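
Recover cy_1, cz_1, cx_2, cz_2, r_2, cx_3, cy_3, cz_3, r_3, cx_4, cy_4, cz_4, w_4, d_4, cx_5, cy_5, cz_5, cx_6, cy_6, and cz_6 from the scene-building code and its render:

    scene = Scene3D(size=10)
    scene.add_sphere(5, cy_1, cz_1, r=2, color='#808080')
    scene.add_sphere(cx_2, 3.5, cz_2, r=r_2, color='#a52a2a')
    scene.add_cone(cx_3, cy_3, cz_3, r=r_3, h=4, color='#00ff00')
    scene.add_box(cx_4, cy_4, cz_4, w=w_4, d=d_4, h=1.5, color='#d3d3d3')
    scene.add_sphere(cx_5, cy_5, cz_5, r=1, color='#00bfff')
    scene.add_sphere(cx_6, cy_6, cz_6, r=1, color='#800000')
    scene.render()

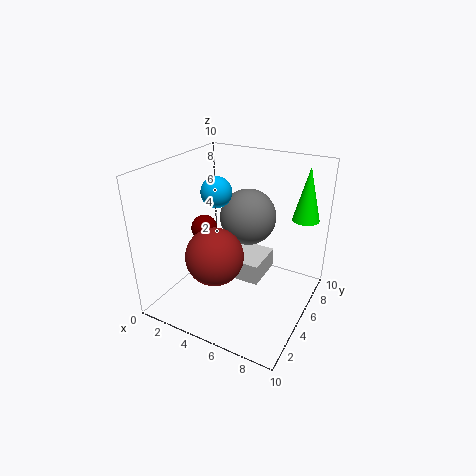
cy_1 = 6.5
cz_1 = 6
cx_2 = 4
cz_2 = 4
r_2 = 2
cx_3 = 8.5
cy_3 = 9
cz_3 = 5.5
r_3 = 1
cx_4 = 3
cy_4 = 5
cz_4 = 1.5
w_4 = 3.5
d_4 = 3
cx_5 = 4
cy_5 = 4
cz_5 = 8.5
cx_6 = 1.5
cy_6 = 6
cz_6 = 4.5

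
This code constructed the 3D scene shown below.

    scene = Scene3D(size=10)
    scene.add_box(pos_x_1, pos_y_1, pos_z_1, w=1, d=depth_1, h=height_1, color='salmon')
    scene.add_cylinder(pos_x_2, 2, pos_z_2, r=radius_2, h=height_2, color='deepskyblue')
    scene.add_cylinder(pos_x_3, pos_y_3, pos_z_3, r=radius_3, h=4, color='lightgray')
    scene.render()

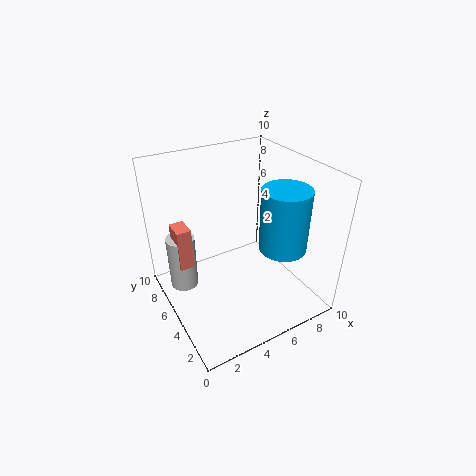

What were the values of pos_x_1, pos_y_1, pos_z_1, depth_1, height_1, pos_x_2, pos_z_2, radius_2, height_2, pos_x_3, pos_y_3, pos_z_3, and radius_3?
pos_x_1 = 1, pos_y_1 = 6, pos_z_1 = 3, depth_1 = 1.5, height_1 = 3, pos_x_2 = 6.5, pos_z_2 = 5.5, radius_2 = 1.5, height_2 = 4, pos_x_3 = 1.5, pos_y_3 = 7, pos_z_3 = 1, radius_3 = 1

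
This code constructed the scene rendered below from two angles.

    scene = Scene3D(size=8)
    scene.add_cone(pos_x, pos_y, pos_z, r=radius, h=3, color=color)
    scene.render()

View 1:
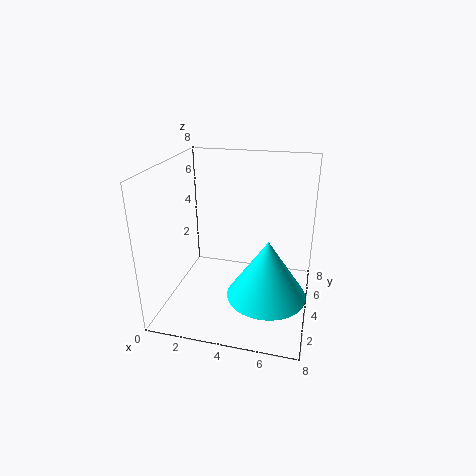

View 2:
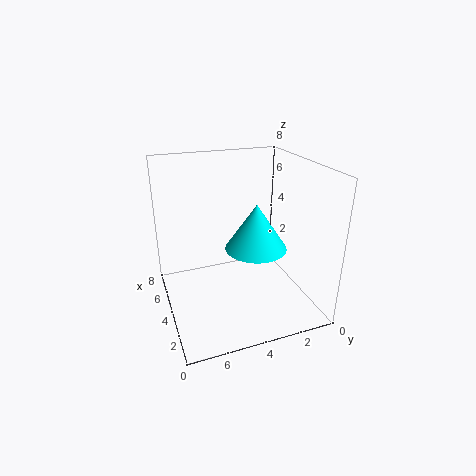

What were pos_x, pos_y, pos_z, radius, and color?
pos_x = 6, pos_y = 2, pos_z = 2, radius = 2, color = 'cyan'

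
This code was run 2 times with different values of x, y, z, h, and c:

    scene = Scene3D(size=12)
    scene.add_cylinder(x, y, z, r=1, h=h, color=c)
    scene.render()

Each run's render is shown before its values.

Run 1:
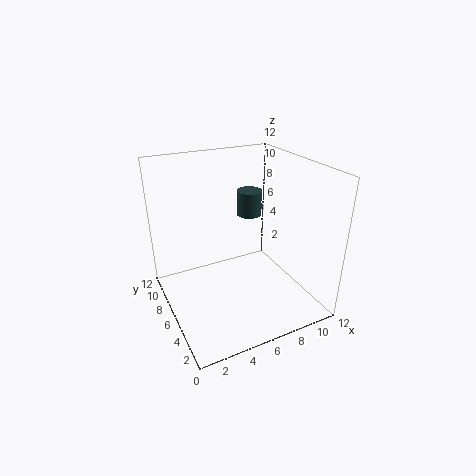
x = 7; y = 6; z = 8; h = 2; c = 'darkslategray'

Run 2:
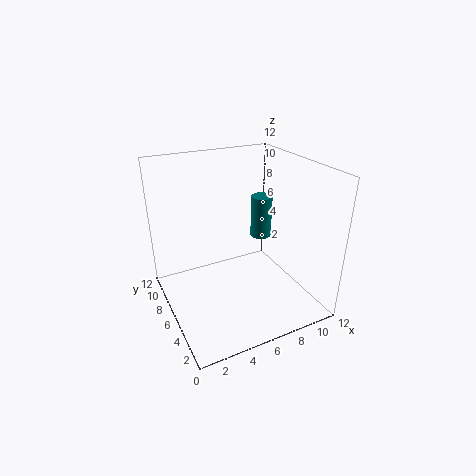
x = 10; y = 9; z = 4; h = 4; c = 'teal'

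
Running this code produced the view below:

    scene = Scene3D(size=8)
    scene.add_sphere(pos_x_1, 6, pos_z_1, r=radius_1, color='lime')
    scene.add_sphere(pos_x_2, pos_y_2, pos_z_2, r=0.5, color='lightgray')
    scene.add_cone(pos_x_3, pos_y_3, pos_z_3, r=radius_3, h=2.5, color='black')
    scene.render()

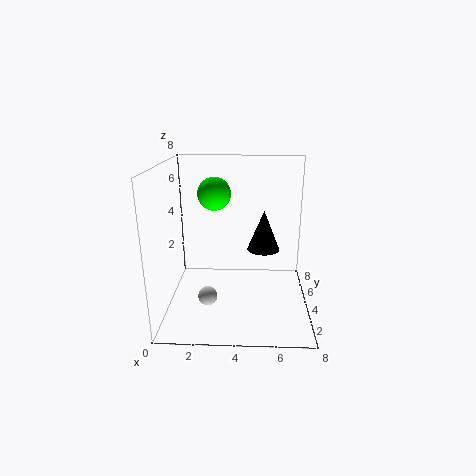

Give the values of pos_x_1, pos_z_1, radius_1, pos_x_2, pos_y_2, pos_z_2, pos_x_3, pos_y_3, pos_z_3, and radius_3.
pos_x_1 = 2.5
pos_z_1 = 6
radius_1 = 1
pos_x_2 = 2.5
pos_y_2 = 2
pos_z_2 = 1.5
pos_x_3 = 5.5
pos_y_3 = 6
pos_z_3 = 2.5
radius_3 = 1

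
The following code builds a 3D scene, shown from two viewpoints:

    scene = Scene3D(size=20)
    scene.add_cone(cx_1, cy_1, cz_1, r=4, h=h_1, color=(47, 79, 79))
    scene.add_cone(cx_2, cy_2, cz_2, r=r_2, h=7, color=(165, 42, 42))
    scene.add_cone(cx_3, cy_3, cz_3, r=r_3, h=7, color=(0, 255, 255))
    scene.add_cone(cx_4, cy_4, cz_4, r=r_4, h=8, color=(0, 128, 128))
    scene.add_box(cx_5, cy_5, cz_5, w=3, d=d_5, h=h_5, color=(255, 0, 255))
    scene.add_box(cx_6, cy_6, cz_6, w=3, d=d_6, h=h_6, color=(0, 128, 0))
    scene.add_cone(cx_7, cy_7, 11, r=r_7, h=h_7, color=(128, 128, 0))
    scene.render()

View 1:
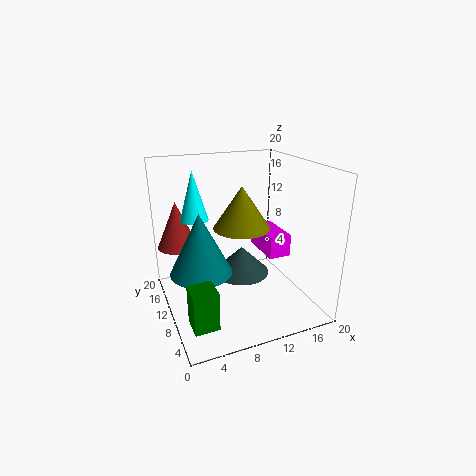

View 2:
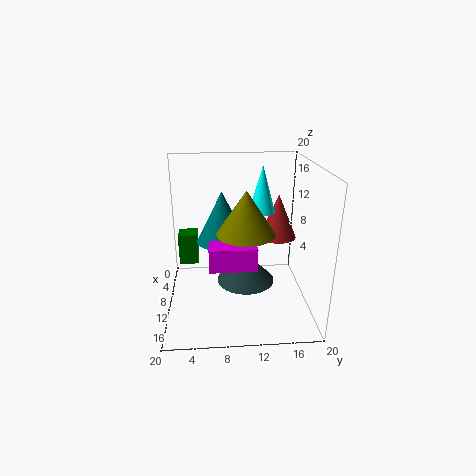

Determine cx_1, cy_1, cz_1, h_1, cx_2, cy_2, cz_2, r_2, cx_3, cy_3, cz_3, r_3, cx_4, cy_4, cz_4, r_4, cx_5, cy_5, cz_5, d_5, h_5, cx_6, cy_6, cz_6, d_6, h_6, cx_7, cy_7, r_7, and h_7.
cx_1 = 11, cy_1 = 11, cz_1 = 4, h_1 = 4, cx_2 = 3, cy_2 = 17, cz_2 = 7, r_2 = 3, cx_3 = 5, cy_3 = 14, cz_3 = 12, r_3 = 2, cx_4 = 4, cy_4 = 8, cz_4 = 7, r_4 = 4, cx_5 = 13, cy_5 = 6, cz_5 = 8, d_5 = 6, h_5 = 3, cx_6 = 1, cy_6 = 1, cz_6 = 3, d_6 = 3, h_6 = 5, cx_7 = 11, cy_7 = 11, r_7 = 4, h_7 = 6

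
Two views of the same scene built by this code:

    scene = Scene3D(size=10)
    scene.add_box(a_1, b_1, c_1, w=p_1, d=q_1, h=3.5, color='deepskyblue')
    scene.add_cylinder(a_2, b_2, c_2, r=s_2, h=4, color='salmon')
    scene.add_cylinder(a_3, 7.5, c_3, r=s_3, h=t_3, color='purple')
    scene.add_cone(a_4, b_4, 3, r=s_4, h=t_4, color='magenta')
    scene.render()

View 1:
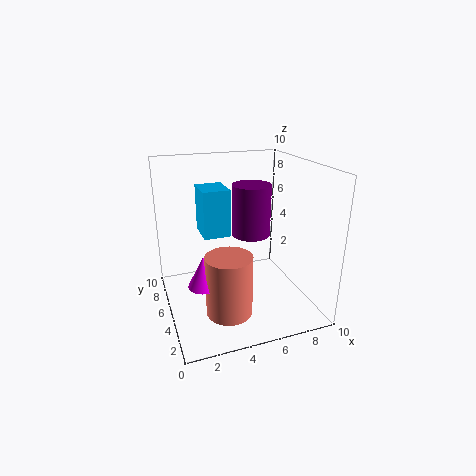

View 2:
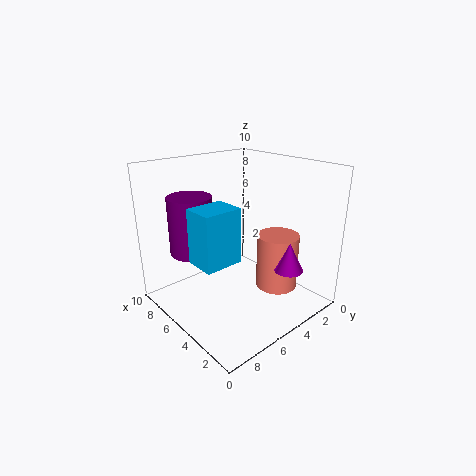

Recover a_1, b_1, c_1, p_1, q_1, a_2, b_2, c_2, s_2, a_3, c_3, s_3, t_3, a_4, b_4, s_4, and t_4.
a_1 = 3; b_1 = 6.5; c_1 = 4.5; p_1 = 2; q_1 = 2.5; a_2 = 3.5; b_2 = 2.5; c_2 = 1; s_2 = 1.5; a_3 = 7; c_3 = 4; s_3 = 1.5; t_3 = 4; a_4 = 2; b_4 = 3; s_4 = 1; t_4 = 2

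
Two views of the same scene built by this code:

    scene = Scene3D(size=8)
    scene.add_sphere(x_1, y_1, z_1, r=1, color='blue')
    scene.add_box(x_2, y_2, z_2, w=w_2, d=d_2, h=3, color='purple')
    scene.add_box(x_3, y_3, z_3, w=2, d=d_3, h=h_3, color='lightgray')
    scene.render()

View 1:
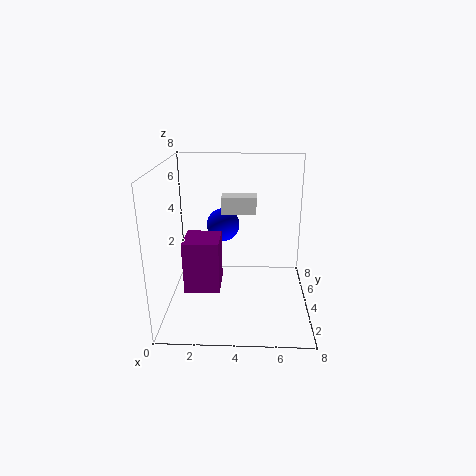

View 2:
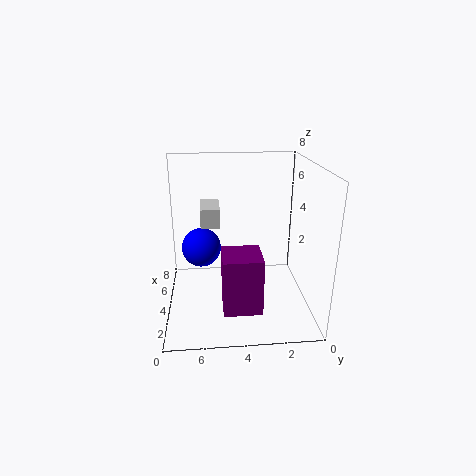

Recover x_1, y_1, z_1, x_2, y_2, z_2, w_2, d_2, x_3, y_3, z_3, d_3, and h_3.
x_1 = 3; y_1 = 6; z_1 = 4; x_2 = 1; y_2 = 3; z_2 = 1; w_2 = 2; d_2 = 2; x_3 = 3; y_3 = 5; z_3 = 5; d_3 = 1; h_3 = 1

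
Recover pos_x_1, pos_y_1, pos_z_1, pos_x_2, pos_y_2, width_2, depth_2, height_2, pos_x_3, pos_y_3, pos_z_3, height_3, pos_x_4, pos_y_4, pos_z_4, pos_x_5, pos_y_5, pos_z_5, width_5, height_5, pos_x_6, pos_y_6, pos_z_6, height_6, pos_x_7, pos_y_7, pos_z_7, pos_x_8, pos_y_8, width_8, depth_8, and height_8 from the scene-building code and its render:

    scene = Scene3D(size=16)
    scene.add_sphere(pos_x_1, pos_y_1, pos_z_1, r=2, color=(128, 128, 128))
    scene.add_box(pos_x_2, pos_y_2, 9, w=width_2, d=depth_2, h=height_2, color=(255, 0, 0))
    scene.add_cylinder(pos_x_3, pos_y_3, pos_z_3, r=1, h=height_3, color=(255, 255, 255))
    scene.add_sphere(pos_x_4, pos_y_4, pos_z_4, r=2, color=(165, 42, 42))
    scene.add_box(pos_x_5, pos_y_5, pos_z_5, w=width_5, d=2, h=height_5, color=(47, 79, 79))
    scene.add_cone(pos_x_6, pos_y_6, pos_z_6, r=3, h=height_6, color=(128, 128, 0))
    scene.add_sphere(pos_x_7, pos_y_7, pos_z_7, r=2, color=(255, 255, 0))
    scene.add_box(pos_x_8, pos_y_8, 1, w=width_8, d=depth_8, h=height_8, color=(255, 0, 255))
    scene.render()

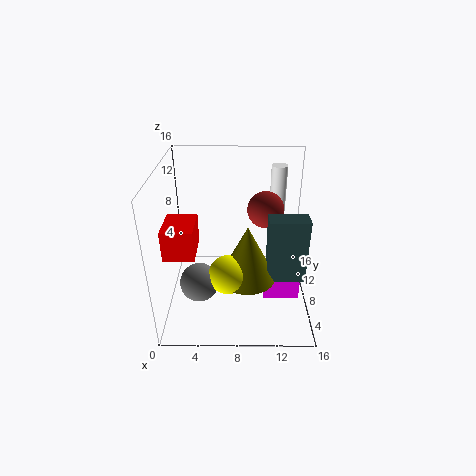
pos_x_1 = 4, pos_y_1 = 4, pos_z_1 = 5, pos_x_2 = 1, pos_y_2 = 2, width_2 = 3, depth_2 = 4, height_2 = 3, pos_x_3 = 13, pos_y_3 = 15, pos_z_3 = 8, height_3 = 6, pos_x_4 = 11, pos_y_4 = 9, pos_z_4 = 11, pos_x_5 = 11, pos_y_5 = 4, pos_z_5 = 5, width_5 = 4, height_5 = 7, pos_x_6 = 9, pos_y_6 = 5, pos_z_6 = 5, height_6 = 6, pos_x_7 = 7, pos_y_7 = 4, pos_z_7 = 6, pos_x_8 = 11, pos_y_8 = 6, width_8 = 4, depth_8 = 3, height_8 = 3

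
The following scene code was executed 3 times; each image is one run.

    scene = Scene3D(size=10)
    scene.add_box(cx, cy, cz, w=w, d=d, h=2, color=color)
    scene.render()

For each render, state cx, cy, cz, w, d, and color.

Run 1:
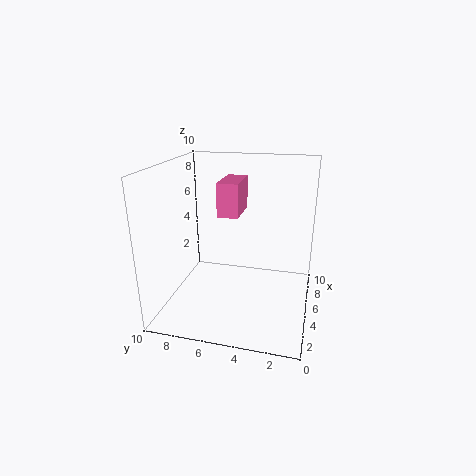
cx = 2, cy = 4.25, cz = 7.5, w = 2.5, d = 1.25, color = 'hotpink'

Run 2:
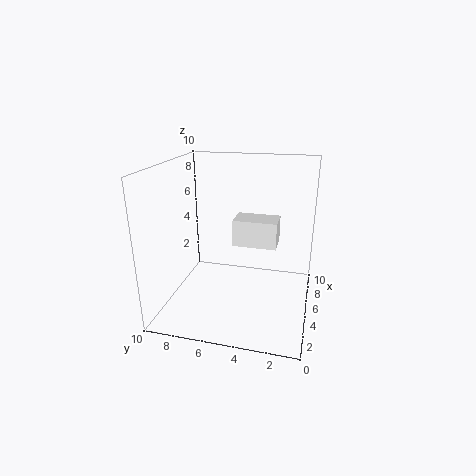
cx = 6.25, cy = 2.5, cz = 3.75, w = 2, d = 3.25, color = 'white'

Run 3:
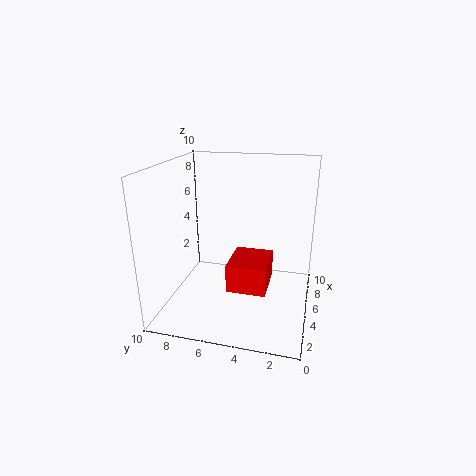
cx = 3.5, cy = 2.75, cz = 1.5, w = 3.25, d = 2.75, color = 'red'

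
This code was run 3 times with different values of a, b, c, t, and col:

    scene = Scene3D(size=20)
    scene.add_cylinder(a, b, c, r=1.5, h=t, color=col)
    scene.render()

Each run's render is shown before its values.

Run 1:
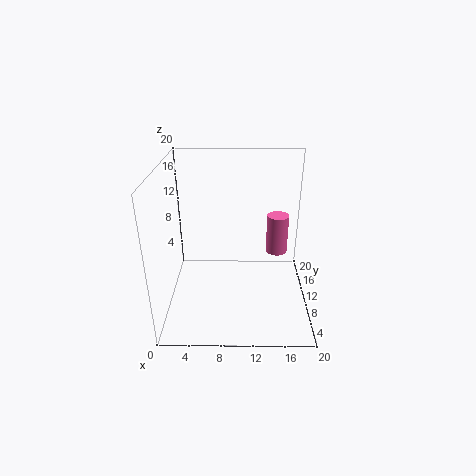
a = 15.5
b = 11
c = 7.5
t = 5.5
col = 'hotpink'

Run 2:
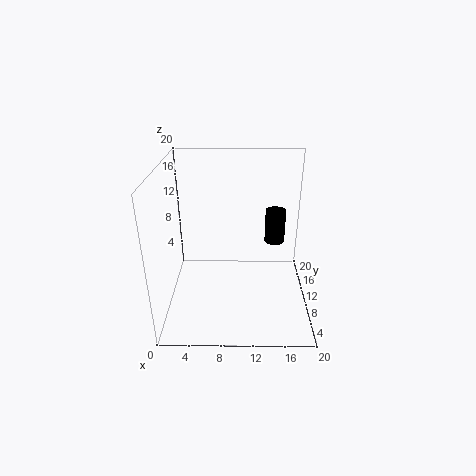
a = 15.5
b = 14
c = 7.5
t = 5
col = 'black'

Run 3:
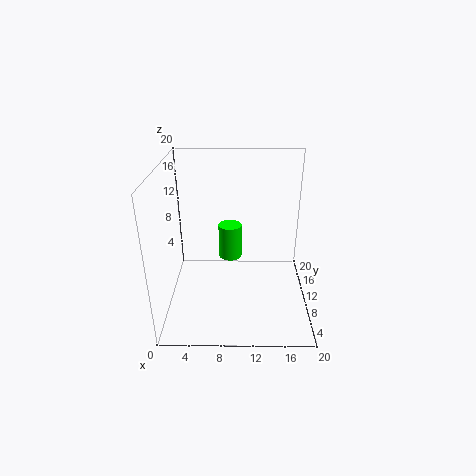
a = 9
b = 8
c = 8.5
t = 4.5
col = 'lime'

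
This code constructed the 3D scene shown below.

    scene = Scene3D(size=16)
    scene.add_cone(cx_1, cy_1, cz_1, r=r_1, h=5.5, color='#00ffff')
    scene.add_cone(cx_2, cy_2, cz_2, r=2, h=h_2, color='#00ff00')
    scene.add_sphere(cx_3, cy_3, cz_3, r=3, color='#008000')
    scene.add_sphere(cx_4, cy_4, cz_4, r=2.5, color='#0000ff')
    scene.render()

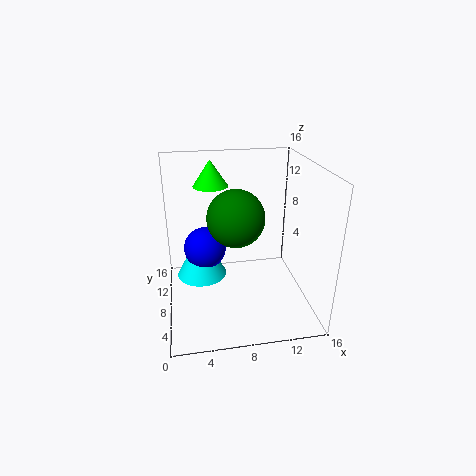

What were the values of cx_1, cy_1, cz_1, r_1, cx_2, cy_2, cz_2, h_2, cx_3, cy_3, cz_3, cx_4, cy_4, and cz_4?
cx_1 = 4; cy_1 = 11; cz_1 = 2; r_1 = 3; cx_2 = 5.5; cy_2 = 11.5; cz_2 = 13; h_2 = 3; cx_3 = 7.5; cy_3 = 6.5; cz_3 = 11; cx_4 = 4.5; cy_4 = 11; cz_4 = 5.5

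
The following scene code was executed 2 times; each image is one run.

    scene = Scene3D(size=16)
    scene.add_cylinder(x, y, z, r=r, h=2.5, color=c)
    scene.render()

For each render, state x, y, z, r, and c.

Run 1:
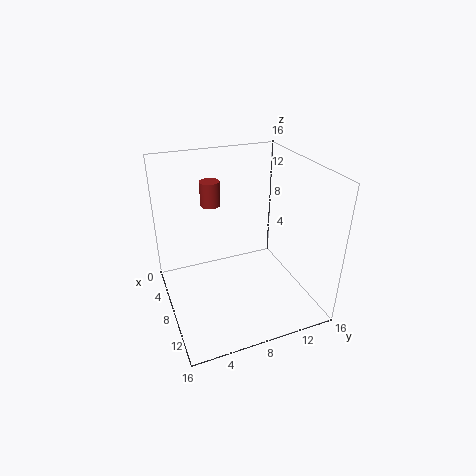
x = 8
y = 5
z = 12.5
r = 1
c = 'brown'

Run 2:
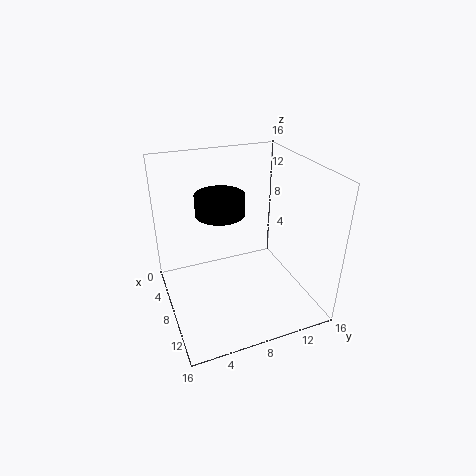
x = 3.5
y = 7.5
z = 9
r = 3
c = 'black'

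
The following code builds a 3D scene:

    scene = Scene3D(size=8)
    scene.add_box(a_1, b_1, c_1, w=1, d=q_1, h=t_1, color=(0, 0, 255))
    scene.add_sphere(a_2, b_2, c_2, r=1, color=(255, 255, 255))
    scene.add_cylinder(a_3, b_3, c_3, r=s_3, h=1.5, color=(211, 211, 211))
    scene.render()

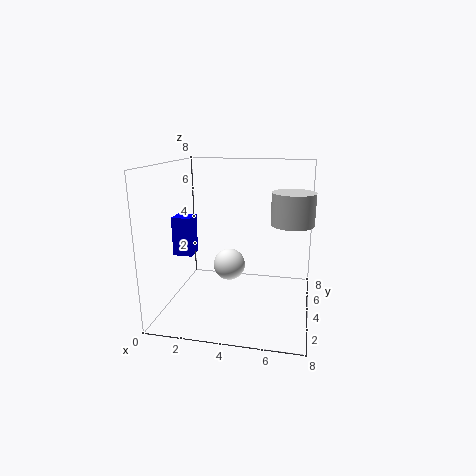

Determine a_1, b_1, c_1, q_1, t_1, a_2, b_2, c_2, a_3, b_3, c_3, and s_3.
a_1 = 1; b_1 = 2; c_1 = 3.5; q_1 = 1; t_1 = 2; a_2 = 3; b_2 = 6; c_2 = 1.5; a_3 = 7; b_3 = 2; c_3 = 5.5; s_3 = 1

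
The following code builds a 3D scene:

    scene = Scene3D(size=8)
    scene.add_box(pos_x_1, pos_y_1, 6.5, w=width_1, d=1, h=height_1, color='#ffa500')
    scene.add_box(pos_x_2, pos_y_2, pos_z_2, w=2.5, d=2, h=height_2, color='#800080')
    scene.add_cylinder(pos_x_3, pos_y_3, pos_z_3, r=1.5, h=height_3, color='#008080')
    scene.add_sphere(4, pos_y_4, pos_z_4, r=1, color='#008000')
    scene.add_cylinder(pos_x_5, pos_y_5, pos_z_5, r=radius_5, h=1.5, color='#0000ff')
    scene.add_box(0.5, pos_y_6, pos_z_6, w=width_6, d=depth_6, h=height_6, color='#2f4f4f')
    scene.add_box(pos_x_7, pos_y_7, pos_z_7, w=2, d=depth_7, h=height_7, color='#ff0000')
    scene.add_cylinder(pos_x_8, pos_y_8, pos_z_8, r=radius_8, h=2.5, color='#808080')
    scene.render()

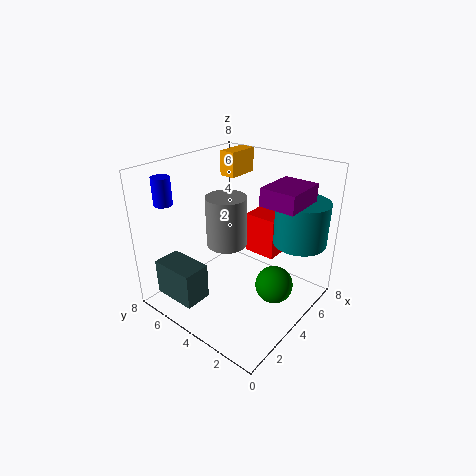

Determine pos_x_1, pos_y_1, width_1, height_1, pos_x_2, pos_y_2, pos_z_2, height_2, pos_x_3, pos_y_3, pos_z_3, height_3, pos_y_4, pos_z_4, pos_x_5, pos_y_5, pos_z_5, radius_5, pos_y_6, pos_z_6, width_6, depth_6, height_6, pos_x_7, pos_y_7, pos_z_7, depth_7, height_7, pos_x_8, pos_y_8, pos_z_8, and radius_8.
pos_x_1 = 6, pos_y_1 = 6, width_1 = 2, height_1 = 1.5, pos_x_2 = 4.5, pos_y_2 = 1, pos_z_2 = 6, height_2 = 1, pos_x_3 = 6.5, pos_y_3 = 1.5, pos_z_3 = 3.5, height_3 = 2.5, pos_y_4 = 1.5, pos_z_4 = 2, pos_x_5 = 1.5, pos_y_5 = 7, pos_z_5 = 6, radius_5 = 0.5, pos_y_6 = 4.5, pos_z_6 = 1, width_6 = 1.5, depth_6 = 2.5, height_6 = 2, pos_x_7 = 6, pos_y_7 = 3, pos_z_7 = 2, depth_7 = 2, height_7 = 2.5, pos_x_8 = 2.5, pos_y_8 = 3.5, pos_z_8 = 4.5, radius_8 = 1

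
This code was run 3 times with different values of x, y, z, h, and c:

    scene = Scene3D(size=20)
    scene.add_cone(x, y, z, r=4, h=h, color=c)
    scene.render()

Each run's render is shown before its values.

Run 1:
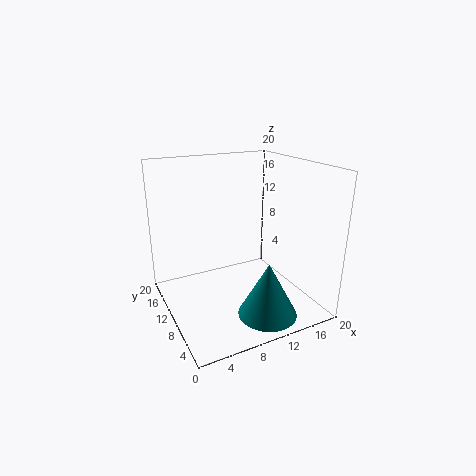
x = 11.75; y = 4.5; z = 0.5; h = 7.5; c = 'teal'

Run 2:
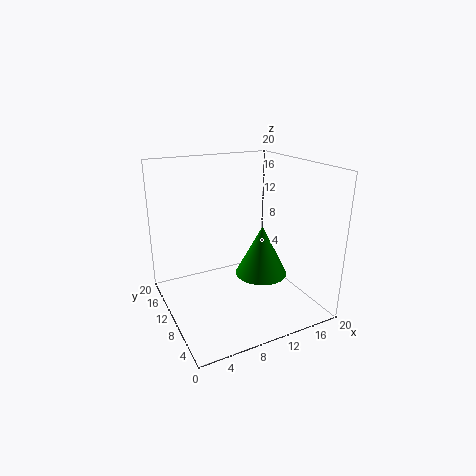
x = 15; y = 11.75; z = 2.5; h = 7.75; c = 'green'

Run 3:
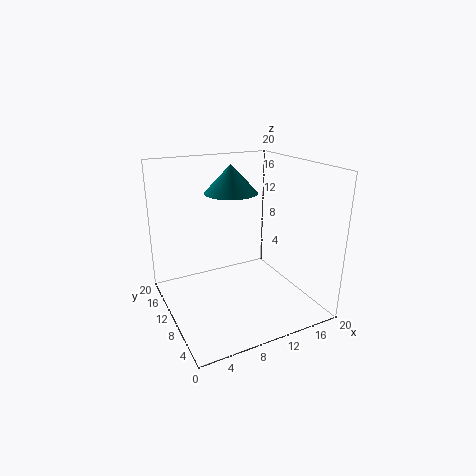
x = 11.5; y = 15.25; z = 15; h = 4.25; c = 'teal'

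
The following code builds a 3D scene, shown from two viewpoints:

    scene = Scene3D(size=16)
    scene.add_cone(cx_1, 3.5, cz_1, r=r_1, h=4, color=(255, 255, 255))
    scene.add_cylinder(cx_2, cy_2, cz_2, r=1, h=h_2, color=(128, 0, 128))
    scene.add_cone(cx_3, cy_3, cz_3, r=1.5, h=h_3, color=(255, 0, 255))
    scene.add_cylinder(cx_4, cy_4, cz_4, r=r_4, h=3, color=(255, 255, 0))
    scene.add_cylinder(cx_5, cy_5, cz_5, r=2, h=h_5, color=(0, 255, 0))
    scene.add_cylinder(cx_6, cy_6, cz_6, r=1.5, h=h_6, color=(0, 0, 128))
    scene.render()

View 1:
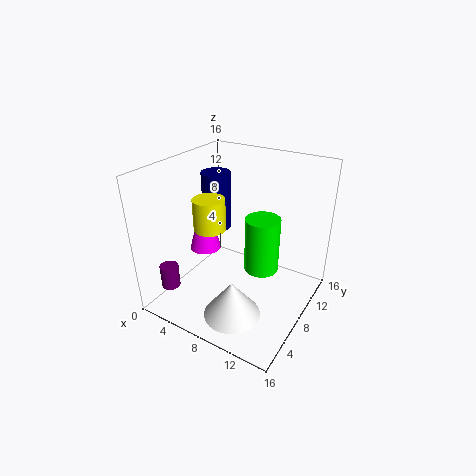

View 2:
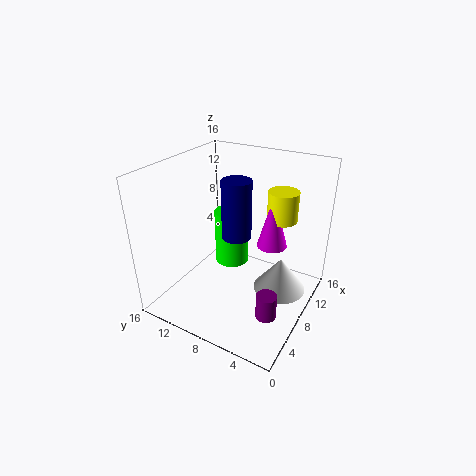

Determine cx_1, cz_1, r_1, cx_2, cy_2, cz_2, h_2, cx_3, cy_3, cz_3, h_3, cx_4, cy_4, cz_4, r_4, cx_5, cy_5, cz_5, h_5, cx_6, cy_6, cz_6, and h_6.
cx_1 = 10
cz_1 = 1.5
r_1 = 3
cx_2 = 3
cy_2 = 2
cz_2 = 3.5
h_2 = 2.5
cx_3 = 7
cy_3 = 3.5
cz_3 = 9
h_3 = 5.5
cx_4 = 8
cy_4 = 3
cz_4 = 11.5
r_4 = 1.5
cx_5 = 10
cy_5 = 10
cz_5 = 3.5
h_5 = 6.5
cx_6 = 6
cy_6 = 7
cz_6 = 9.5
h_6 = 6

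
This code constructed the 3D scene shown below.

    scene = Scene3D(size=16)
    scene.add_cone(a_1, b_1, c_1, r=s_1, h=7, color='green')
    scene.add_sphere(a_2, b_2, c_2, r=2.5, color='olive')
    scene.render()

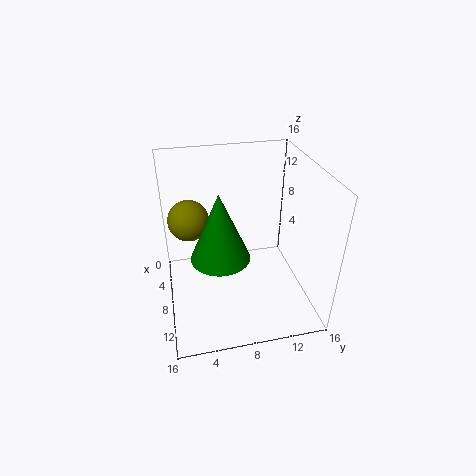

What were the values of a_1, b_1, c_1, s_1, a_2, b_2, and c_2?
a_1 = 11
b_1 = 5.5
c_1 = 8
s_1 = 3
a_2 = 3
b_2 = 3
c_2 = 8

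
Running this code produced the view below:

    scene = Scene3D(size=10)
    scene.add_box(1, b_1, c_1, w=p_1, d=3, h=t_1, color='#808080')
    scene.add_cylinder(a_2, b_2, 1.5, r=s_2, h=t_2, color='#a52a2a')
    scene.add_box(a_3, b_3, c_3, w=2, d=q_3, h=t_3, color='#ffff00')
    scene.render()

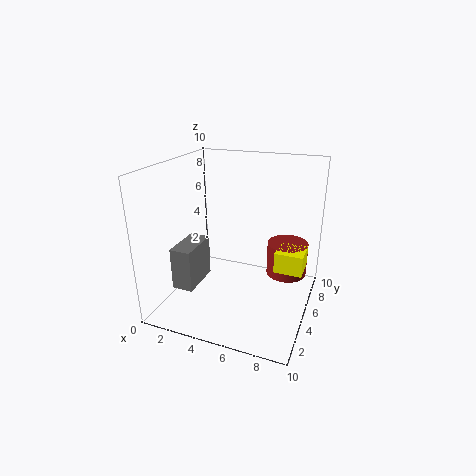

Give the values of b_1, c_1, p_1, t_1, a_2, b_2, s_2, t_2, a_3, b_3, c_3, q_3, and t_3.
b_1 = 2.5; c_1 = 1.5; p_1 = 1.5; t_1 = 3; a_2 = 8; b_2 = 7.5; s_2 = 1.5; t_2 = 2.5; a_3 = 7.5; b_3 = 5.5; c_3 = 2.5; q_3 = 2; t_3 = 1.5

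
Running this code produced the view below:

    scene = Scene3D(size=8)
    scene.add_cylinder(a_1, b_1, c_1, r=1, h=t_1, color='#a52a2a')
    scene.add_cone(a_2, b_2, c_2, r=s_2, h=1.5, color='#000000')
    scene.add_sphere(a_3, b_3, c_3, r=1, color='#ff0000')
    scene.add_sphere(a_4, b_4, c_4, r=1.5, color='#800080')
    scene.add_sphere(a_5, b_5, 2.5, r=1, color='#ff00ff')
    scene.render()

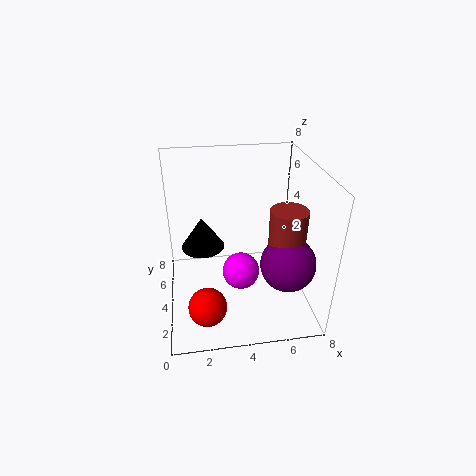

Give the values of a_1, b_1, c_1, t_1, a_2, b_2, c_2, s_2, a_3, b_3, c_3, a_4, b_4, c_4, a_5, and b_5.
a_1 = 6.5; b_1 = 3; c_1 = 2; t_1 = 4; a_2 = 2; b_2 = 2; c_2 = 5; s_2 = 1; a_3 = 2; b_3 = 1.5; c_3 = 1.5; a_4 = 6.5; b_4 = 2.5; c_4 = 3; a_5 = 4; b_5 = 3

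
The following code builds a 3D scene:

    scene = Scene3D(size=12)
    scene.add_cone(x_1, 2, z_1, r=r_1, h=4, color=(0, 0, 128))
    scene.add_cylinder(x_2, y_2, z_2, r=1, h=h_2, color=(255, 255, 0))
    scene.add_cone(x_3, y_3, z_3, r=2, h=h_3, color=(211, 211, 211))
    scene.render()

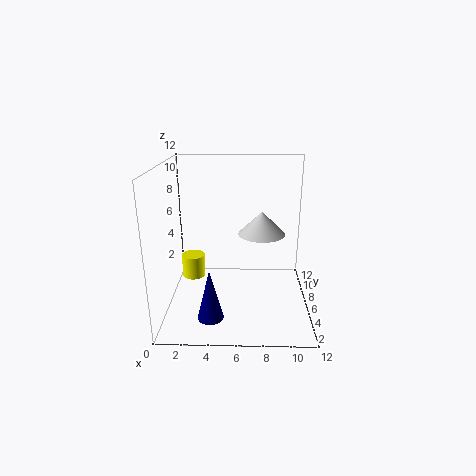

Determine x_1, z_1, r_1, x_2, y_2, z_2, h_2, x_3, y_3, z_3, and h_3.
x_1 = 4; z_1 = 1; r_1 = 1; x_2 = 2; y_2 = 7; z_2 = 2; h_2 = 2; x_3 = 8; y_3 = 7; z_3 = 6; h_3 = 2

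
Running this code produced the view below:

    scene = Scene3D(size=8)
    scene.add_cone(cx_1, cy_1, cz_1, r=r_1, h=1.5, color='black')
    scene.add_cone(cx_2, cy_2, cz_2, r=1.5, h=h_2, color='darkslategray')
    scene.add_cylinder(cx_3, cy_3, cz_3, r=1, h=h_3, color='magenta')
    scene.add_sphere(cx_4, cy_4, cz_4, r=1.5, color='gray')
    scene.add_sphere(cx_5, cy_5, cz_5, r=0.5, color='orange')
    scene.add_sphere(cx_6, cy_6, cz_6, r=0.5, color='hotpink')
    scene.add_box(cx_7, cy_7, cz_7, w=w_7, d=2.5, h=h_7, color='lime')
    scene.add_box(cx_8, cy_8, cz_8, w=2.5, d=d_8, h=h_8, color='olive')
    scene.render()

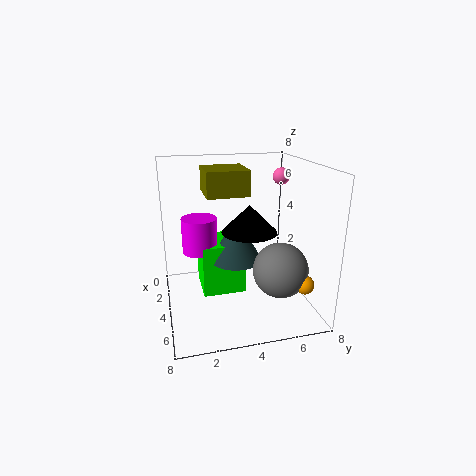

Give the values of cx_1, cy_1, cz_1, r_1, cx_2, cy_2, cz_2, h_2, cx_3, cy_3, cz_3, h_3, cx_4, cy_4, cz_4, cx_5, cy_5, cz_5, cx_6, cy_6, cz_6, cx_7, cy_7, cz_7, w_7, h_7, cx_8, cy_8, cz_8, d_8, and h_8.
cx_1 = 4.5; cy_1 = 4.5; cz_1 = 4.5; r_1 = 1.5; cx_2 = 3.5; cy_2 = 4; cz_2 = 2.5; h_2 = 2.5; cx_3 = 3; cy_3 = 2; cz_3 = 3; h_3 = 2; cx_4 = 5.5; cy_4 = 6; cz_4 = 2.5; cx_5 = 6.5; cy_5 = 7; cz_5 = 2; cx_6 = 2.5; cy_6 = 7; cz_6 = 7; cx_7 = 1.5; cy_7 = 2; cz_7 = 0.5; w_7 = 2.5; h_7 = 3; cx_8 = 0.5; cy_8 = 2.5; cz_8 = 6; d_8 = 2.5; h_8 = 1.5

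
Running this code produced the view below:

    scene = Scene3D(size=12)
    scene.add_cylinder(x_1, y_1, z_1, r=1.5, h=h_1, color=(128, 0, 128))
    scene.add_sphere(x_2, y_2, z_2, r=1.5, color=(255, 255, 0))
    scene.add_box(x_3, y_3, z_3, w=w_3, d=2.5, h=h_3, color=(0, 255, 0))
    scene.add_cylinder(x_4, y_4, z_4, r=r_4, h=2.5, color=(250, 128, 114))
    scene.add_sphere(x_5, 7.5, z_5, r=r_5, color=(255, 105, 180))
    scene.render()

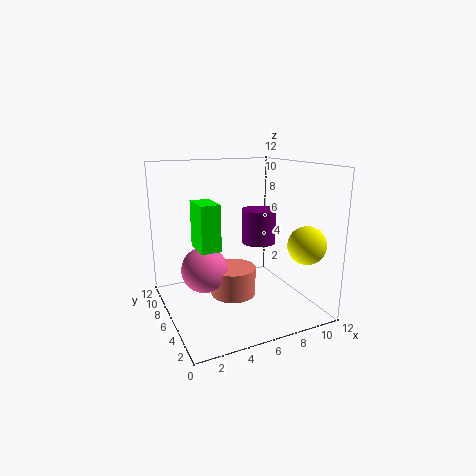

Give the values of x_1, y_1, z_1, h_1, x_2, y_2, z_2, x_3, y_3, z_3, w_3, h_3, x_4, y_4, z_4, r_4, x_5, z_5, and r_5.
x_1 = 8.5
y_1 = 7
z_1 = 5
h_1 = 3
x_2 = 10
y_2 = 2
z_2 = 6
x_3 = 2
y_3 = 3.5
z_3 = 6
w_3 = 1.5
h_3 = 3.5
x_4 = 6
y_4 = 7
z_4 = 0.5
r_4 = 2
x_5 = 3.5
z_5 = 3
r_5 = 2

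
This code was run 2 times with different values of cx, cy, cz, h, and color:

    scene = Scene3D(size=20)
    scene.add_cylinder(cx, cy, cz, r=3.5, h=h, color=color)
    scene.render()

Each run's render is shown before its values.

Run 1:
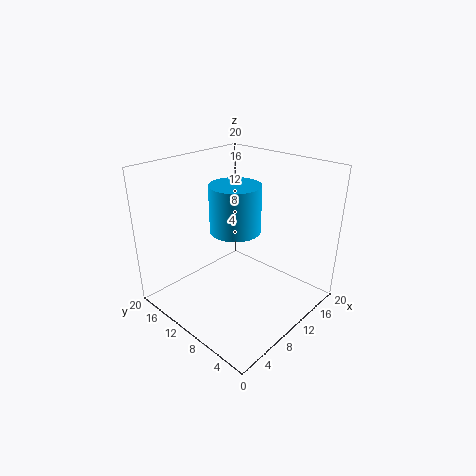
cx = 10, cy = 10.5, cz = 11, h = 6.5, color = 'deepskyblue'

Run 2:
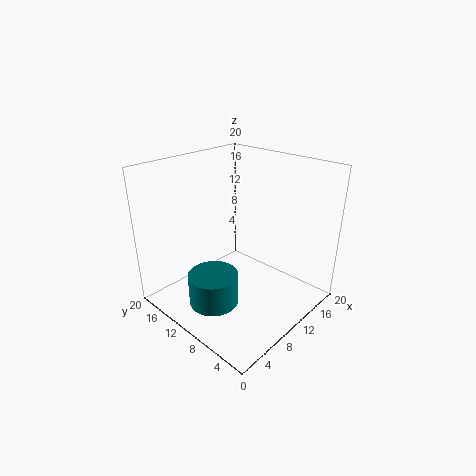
cx = 6, cy = 11, cz = 1, h = 4.5, color = 'teal'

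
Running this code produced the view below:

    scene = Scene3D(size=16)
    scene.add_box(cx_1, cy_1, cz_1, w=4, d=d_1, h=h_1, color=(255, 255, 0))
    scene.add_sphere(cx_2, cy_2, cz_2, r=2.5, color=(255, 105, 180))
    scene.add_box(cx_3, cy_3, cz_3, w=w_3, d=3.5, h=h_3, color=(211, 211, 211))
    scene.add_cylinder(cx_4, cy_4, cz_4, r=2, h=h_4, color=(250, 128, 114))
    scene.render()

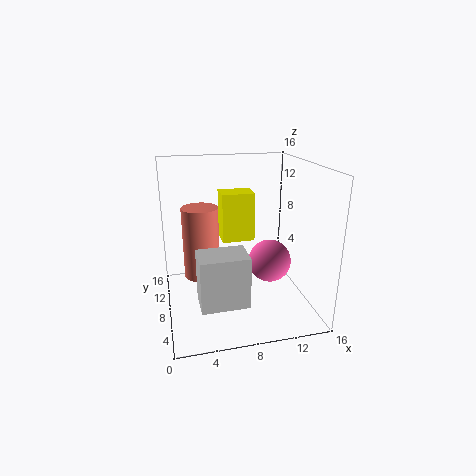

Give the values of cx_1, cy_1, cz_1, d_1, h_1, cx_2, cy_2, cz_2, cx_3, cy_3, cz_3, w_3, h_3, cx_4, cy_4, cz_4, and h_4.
cx_1 = 7, cy_1 = 11.5, cz_1 = 6, d_1 = 3, h_1 = 6, cx_2 = 12, cy_2 = 8.5, cz_2 = 4.5, cx_3 = 3, cy_3 = 2.5, cz_3 = 2.5, w_3 = 5, h_3 = 5.5, cx_4 = 4, cy_4 = 9, cz_4 = 3.5, h_4 = 8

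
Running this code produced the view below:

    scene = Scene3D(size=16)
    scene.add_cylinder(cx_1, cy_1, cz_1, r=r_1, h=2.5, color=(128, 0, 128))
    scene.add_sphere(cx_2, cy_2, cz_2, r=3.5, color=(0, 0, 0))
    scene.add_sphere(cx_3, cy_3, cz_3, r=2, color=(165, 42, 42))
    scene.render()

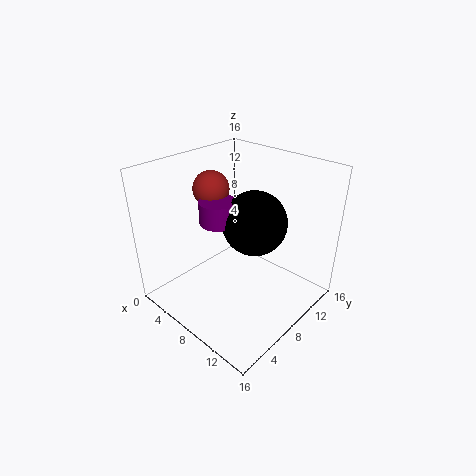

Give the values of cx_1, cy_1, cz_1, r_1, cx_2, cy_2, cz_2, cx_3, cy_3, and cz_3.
cx_1 = 6.5, cy_1 = 6.5, cz_1 = 10, r_1 = 2, cx_2 = 9.5, cy_2 = 9, cz_2 = 10, cx_3 = 4.5, cy_3 = 7.5, cz_3 = 13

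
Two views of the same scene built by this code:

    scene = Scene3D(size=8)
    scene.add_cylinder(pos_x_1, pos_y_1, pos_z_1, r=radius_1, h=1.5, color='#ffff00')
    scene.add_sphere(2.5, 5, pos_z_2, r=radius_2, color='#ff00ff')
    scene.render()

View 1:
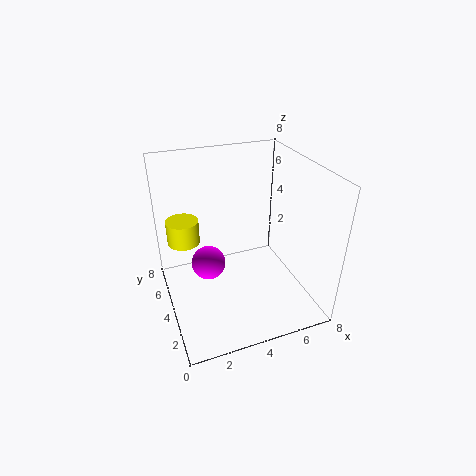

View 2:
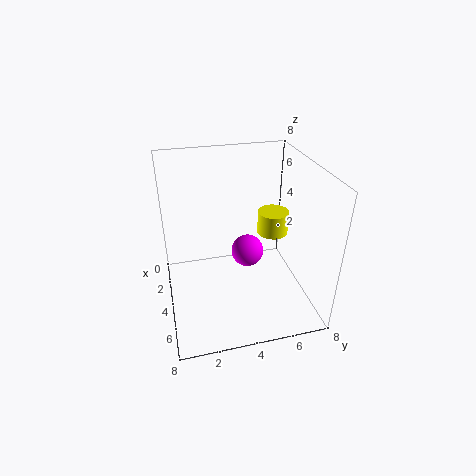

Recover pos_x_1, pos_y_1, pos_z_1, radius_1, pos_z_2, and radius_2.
pos_x_1 = 1.5
pos_y_1 = 7
pos_z_1 = 2.5
radius_1 = 1
pos_z_2 = 2
radius_2 = 1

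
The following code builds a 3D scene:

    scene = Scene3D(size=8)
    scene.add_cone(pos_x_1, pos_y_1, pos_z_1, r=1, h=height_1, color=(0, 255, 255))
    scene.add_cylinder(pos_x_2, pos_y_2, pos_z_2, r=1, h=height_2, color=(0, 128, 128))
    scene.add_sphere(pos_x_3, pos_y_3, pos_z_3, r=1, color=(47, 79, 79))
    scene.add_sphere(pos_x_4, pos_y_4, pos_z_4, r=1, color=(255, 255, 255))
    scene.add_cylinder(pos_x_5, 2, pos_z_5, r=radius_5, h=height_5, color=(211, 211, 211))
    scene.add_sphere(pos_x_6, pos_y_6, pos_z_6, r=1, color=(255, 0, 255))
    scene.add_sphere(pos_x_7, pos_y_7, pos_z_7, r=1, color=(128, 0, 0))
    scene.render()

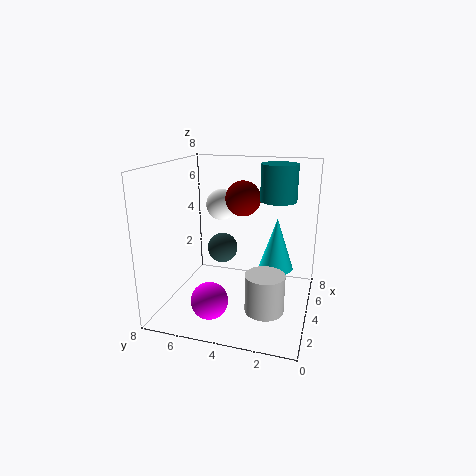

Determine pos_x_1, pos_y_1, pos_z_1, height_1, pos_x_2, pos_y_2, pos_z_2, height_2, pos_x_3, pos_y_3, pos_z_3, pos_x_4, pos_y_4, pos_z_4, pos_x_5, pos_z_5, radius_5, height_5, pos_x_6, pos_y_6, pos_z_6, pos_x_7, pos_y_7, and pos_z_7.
pos_x_1 = 5; pos_y_1 = 2; pos_z_1 = 2; height_1 = 3; pos_x_2 = 5; pos_y_2 = 2; pos_z_2 = 6; height_2 = 2; pos_x_3 = 7; pos_y_3 = 6; pos_z_3 = 2; pos_x_4 = 7; pos_y_4 = 6; pos_z_4 = 5; pos_x_5 = 2; pos_z_5 = 1; radius_5 = 1; height_5 = 2; pos_x_6 = 2; pos_y_6 = 5; pos_z_6 = 1; pos_x_7 = 5; pos_y_7 = 4; pos_z_7 = 6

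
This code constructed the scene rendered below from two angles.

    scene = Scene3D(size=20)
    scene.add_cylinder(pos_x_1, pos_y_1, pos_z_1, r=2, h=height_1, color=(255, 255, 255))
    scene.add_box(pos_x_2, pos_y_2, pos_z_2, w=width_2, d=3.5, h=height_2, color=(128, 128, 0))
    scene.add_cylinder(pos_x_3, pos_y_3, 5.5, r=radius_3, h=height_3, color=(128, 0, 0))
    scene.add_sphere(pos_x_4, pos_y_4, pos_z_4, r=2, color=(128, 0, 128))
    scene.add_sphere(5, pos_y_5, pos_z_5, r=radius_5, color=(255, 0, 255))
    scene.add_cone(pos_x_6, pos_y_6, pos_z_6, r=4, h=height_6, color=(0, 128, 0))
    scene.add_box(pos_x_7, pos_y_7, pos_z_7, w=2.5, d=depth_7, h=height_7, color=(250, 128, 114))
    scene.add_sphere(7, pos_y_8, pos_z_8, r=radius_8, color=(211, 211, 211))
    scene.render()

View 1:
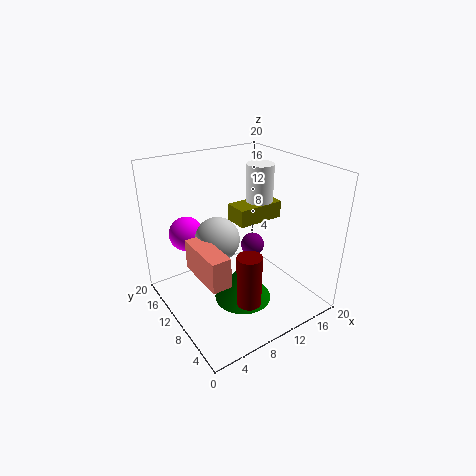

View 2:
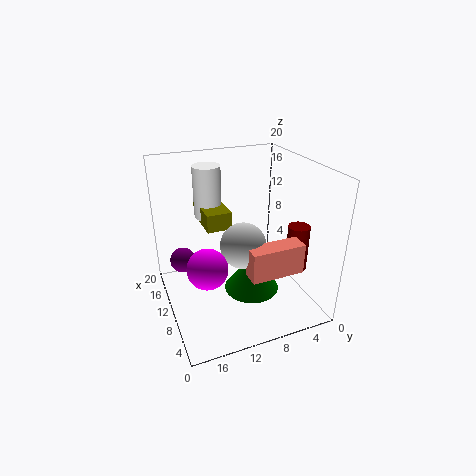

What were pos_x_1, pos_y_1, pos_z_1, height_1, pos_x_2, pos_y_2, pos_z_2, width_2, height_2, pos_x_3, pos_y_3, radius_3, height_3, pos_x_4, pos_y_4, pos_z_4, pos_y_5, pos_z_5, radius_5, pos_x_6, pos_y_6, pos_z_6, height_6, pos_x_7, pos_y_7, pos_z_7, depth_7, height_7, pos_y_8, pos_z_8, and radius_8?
pos_x_1 = 15.5
pos_y_1 = 12.5
pos_z_1 = 11.5
height_1 = 7.5
pos_x_2 = 11
pos_y_2 = 10.5
pos_z_2 = 11
width_2 = 7
height_2 = 2.5
pos_x_3 = 6.5
pos_y_3 = 2.5
radius_3 = 1.5
height_3 = 6.5
pos_x_4 = 17.5
pos_y_4 = 16.5
pos_z_4 = 3.5
pos_y_5 = 16
pos_z_5 = 9.5
radius_5 = 2.5
pos_x_6 = 9.5
pos_y_6 = 8
pos_z_6 = 1.5
height_6 = 5.5
pos_x_7 = 2.5
pos_y_7 = 4
pos_z_7 = 7.5
depth_7 = 7
height_7 = 4
pos_y_8 = 10.5
pos_z_8 = 10.5
radius_8 = 3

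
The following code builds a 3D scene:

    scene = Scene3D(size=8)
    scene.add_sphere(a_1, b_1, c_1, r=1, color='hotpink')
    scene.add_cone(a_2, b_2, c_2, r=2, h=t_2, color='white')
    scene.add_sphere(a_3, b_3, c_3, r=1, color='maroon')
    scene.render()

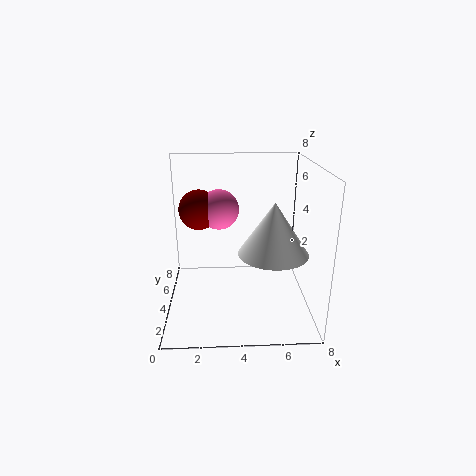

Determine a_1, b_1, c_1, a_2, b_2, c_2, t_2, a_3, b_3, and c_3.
a_1 = 3, b_1 = 3, c_1 = 6, a_2 = 6, b_2 = 4, c_2 = 3, t_2 = 3, a_3 = 2, b_3 = 3, c_3 = 6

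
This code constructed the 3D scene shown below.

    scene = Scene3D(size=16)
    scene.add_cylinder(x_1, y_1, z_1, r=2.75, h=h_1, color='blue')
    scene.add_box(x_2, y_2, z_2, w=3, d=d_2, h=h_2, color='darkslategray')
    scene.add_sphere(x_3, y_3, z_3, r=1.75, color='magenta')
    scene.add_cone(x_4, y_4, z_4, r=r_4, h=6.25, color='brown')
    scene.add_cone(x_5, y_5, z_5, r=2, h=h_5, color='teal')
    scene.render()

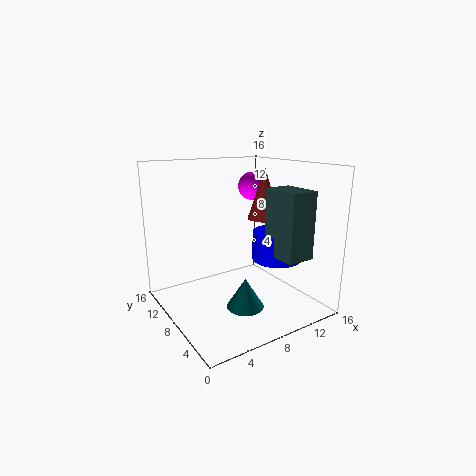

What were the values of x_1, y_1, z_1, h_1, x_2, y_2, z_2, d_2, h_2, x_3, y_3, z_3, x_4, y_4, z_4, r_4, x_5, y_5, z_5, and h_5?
x_1 = 11.75, y_1 = 5.75, z_1 = 5.5, h_1 = 3.25, x_2 = 9.75, y_2 = 1.25, z_2 = 6.75, d_2 = 4.25, h_2 = 7, x_3 = 13, y_3 = 12.5, z_3 = 12.75, x_4 = 13.25, y_4 = 10.25, z_4 = 9, r_4 = 2, x_5 = 7, y_5 = 5, z_5 = 1.25, h_5 = 3.25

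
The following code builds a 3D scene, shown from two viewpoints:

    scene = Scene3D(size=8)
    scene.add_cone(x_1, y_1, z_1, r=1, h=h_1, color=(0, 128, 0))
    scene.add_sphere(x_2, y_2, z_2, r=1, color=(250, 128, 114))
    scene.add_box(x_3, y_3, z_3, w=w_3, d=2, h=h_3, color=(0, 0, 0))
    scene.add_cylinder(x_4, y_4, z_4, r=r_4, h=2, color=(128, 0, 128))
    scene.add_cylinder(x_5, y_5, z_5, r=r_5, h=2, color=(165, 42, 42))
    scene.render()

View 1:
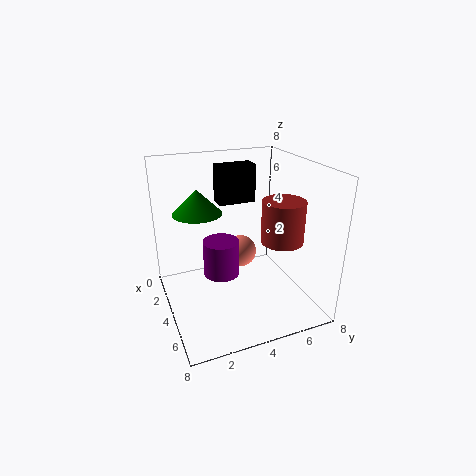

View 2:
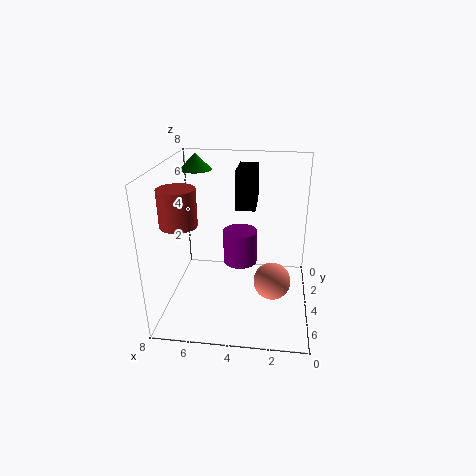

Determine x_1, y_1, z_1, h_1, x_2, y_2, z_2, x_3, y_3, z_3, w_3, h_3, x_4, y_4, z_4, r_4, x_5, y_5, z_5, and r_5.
x_1 = 7, y_1 = 1, z_1 = 7, h_1 = 1, x_2 = 2, y_2 = 5, z_2 = 2, x_3 = 3, y_3 = 3, z_3 = 6, w_3 = 1, h_3 = 2, x_4 = 4, y_4 = 3, z_4 = 2, r_4 = 1, x_5 = 7, y_5 = 5, z_5 = 5, r_5 = 1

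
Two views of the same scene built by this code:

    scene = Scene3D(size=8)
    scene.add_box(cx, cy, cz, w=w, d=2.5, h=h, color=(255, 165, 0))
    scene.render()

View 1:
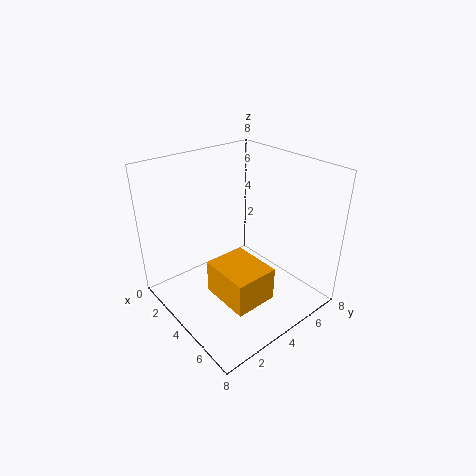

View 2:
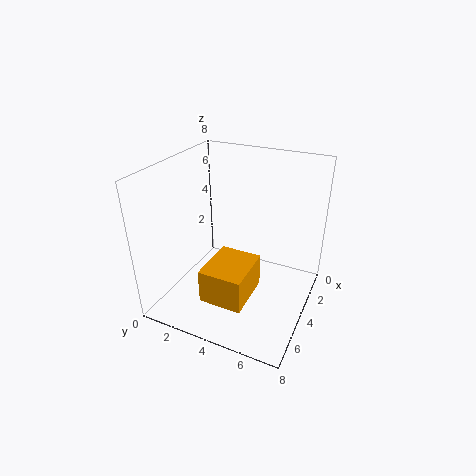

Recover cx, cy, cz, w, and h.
cx = 3
cy = 2.5
cz = 0.5
w = 3
h = 2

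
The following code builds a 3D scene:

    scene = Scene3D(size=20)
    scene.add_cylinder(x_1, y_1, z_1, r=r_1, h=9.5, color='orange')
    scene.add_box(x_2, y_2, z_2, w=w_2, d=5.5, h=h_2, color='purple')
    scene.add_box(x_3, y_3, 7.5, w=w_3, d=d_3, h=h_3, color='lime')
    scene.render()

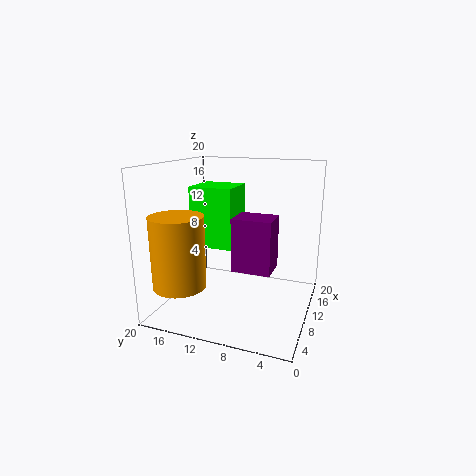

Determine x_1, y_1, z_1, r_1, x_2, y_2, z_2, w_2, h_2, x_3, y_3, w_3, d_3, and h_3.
x_1 = 4; y_1 = 16; z_1 = 4.5; r_1 = 3.5; x_2 = 8.5; y_2 = 5; z_2 = 5.5; w_2 = 4.5; h_2 = 7.5; x_3 = 11; y_3 = 11.5; w_3 = 6; d_3 = 6.5; h_3 = 9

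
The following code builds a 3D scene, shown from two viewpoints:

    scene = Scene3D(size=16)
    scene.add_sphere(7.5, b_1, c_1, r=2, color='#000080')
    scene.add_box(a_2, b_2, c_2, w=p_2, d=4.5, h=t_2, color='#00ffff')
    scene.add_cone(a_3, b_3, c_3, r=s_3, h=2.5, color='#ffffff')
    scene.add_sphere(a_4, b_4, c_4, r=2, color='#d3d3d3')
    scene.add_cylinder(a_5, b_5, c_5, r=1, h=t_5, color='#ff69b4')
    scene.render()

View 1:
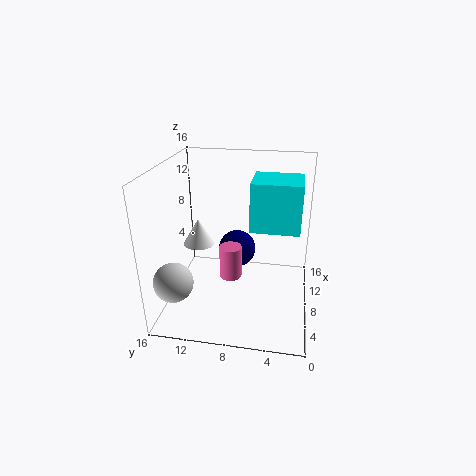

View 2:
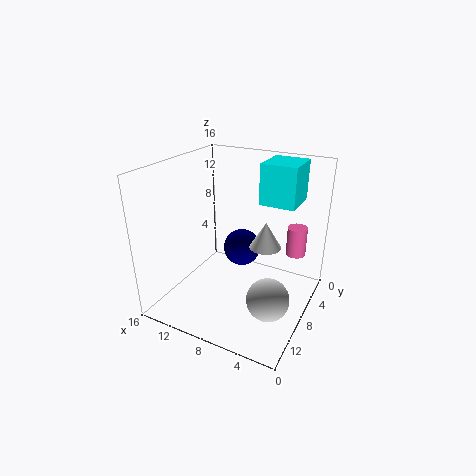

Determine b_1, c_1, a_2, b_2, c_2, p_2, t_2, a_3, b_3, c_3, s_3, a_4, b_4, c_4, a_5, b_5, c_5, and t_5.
b_1 = 8
c_1 = 7
a_2 = 2.5
b_2 = 1.5
c_2 = 11.5
p_2 = 4
t_2 = 4.5
a_3 = 3.5
b_3 = 11
c_3 = 9.5
s_3 = 1.5
a_4 = 2
b_4 = 13.5
c_4 = 5.5
a_5 = 1.5
b_5 = 7.5
c_5 = 7.5
t_5 = 3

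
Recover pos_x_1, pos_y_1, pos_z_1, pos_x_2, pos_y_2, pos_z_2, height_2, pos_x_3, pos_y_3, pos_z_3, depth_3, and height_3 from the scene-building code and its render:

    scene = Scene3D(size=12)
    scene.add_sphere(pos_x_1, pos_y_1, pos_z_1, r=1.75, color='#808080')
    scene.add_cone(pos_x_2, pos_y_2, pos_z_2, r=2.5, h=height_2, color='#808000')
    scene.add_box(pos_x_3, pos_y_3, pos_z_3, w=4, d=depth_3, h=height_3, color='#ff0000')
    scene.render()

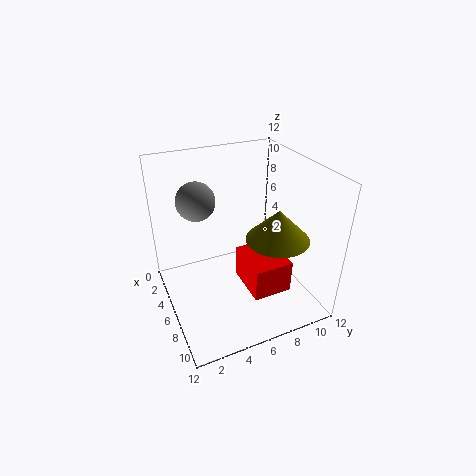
pos_x_1 = 2
pos_y_1 = 3.75
pos_z_1 = 8
pos_x_2 = 8.5
pos_y_2 = 8.25
pos_z_2 = 6.75
height_2 = 2.5
pos_x_3 = 5.5
pos_y_3 = 6
pos_z_3 = 2
depth_3 = 3.25
height_3 = 2.75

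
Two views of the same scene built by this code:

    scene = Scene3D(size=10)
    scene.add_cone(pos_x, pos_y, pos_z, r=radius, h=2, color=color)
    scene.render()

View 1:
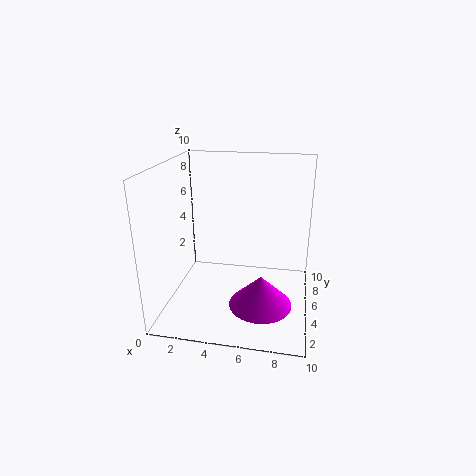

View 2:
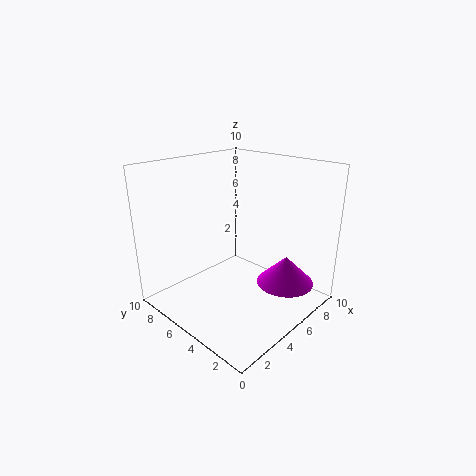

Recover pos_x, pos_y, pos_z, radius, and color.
pos_x = 7; pos_y = 2.25; pos_z = 1.75; radius = 2; color = 'magenta'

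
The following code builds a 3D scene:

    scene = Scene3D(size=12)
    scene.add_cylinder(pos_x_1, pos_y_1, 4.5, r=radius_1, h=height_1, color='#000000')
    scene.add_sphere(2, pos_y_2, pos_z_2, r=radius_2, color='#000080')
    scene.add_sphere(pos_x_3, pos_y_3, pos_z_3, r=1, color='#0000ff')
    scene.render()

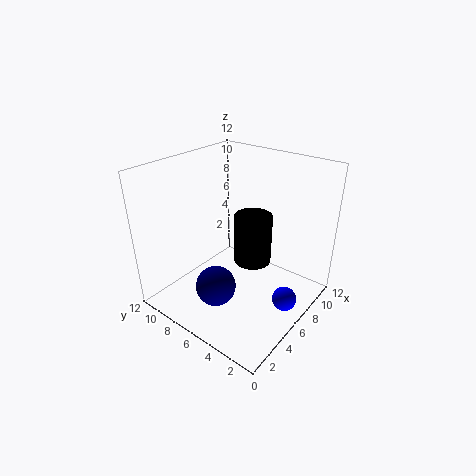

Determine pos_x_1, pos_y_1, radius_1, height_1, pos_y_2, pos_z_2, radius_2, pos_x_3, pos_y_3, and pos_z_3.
pos_x_1 = 6; pos_y_1 = 4.5; radius_1 = 1.5; height_1 = 4; pos_y_2 = 5; pos_z_2 = 4; radius_2 = 1.5; pos_x_3 = 6.5; pos_y_3 = 1.5; pos_z_3 = 1.5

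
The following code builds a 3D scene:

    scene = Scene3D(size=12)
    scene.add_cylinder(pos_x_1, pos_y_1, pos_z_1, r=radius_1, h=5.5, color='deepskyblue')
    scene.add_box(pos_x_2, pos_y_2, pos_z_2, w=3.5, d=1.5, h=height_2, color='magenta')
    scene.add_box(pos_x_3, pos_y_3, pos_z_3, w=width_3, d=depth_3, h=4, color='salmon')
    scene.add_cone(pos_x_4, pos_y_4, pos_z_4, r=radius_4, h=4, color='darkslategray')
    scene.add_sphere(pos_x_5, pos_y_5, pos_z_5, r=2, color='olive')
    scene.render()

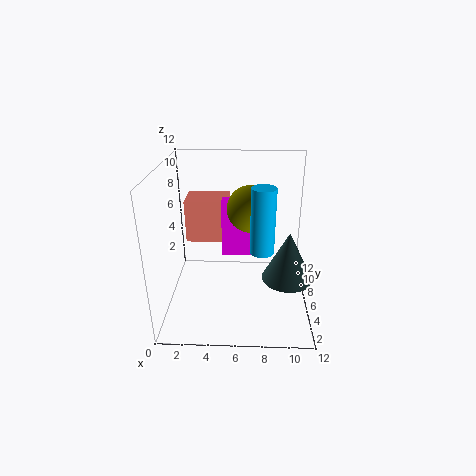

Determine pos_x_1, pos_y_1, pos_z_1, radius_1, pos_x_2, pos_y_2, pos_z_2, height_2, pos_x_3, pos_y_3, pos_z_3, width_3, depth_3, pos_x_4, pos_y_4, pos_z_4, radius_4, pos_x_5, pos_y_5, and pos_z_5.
pos_x_1 = 8, pos_y_1 = 5.5, pos_z_1 = 5, radius_1 = 1, pos_x_2 = 4.5, pos_y_2 = 7.5, pos_z_2 = 3.5, height_2 = 5, pos_x_3 = 1, pos_y_3 = 9, pos_z_3 = 4, width_3 = 4, depth_3 = 3, pos_x_4 = 10, pos_y_4 = 4, pos_z_4 = 3.5, radius_4 = 2, pos_x_5 = 7, pos_y_5 = 7.5, pos_z_5 = 8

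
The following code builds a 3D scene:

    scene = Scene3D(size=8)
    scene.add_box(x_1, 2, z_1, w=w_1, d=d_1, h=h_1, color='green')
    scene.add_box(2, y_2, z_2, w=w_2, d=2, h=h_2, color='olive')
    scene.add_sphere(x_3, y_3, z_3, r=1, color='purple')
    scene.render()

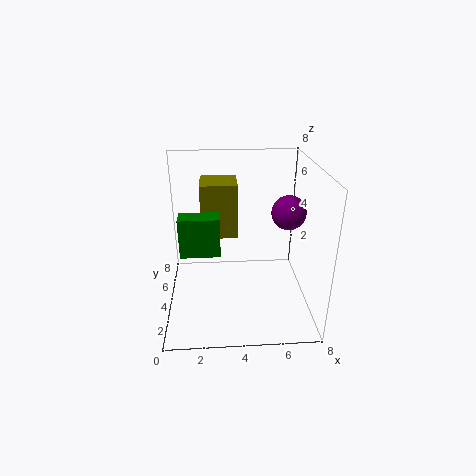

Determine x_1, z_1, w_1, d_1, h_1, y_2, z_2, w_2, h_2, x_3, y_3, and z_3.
x_1 = 1
z_1 = 4
w_1 = 2
d_1 = 1
h_1 = 2
y_2 = 4
z_2 = 4
w_2 = 2
h_2 = 3
x_3 = 7
y_3 = 5
z_3 = 5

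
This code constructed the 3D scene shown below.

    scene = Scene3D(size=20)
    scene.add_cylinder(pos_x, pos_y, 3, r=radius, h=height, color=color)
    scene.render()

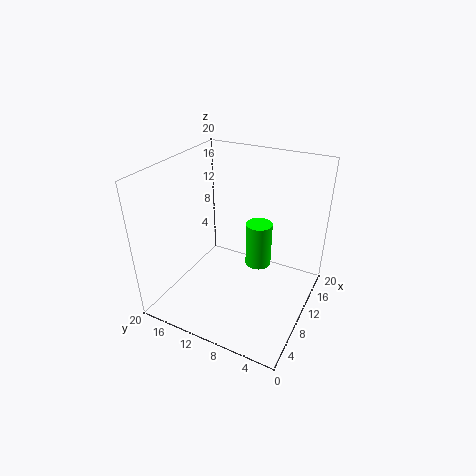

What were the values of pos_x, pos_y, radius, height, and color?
pos_x = 15, pos_y = 9, radius = 2, height = 7, color = 'lime'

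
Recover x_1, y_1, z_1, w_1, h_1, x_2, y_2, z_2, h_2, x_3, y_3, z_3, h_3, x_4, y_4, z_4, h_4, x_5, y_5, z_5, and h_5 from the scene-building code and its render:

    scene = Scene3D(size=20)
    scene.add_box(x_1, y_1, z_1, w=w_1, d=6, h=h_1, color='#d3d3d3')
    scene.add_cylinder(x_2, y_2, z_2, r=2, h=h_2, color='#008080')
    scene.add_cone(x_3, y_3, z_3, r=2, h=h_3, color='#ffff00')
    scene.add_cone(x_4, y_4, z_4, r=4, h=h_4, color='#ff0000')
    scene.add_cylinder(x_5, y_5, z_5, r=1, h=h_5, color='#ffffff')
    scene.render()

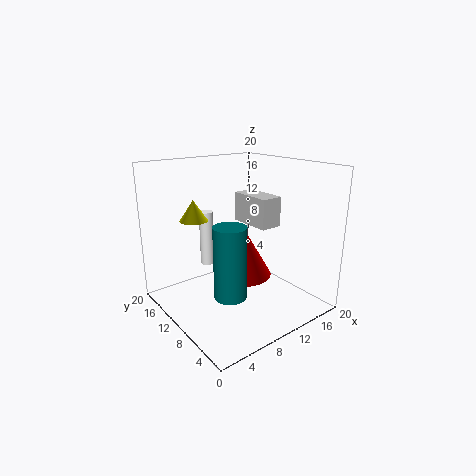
x_1 = 11, y_1 = 6, z_1 = 12, w_1 = 3, h_1 = 4, x_2 = 5, y_2 = 5, z_2 = 5, h_2 = 9, x_3 = 6, y_3 = 15, z_3 = 12, h_3 = 3, x_4 = 10, y_4 = 9, z_4 = 5, h_4 = 7, x_5 = 8, y_5 = 15, z_5 = 5, h_5 = 8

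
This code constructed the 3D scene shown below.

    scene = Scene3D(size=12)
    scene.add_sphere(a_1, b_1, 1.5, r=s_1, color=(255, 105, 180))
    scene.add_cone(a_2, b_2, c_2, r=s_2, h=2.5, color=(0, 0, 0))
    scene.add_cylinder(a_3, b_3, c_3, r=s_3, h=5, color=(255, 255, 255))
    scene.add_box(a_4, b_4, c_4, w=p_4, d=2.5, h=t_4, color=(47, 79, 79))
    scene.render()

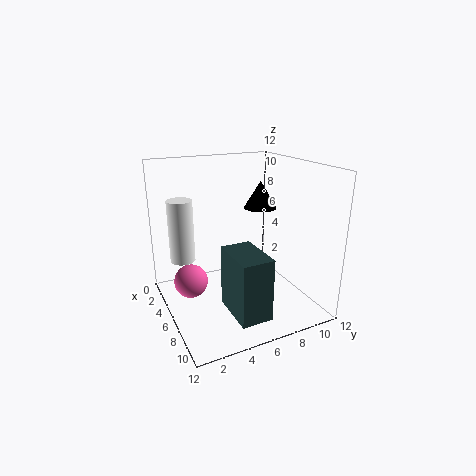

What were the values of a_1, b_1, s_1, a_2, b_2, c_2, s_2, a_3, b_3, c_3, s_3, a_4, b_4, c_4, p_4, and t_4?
a_1 = 3.5
b_1 = 2.5
s_1 = 1.5
a_2 = 3.5
b_2 = 9.5
c_2 = 7.5
s_2 = 1.5
a_3 = 5
b_3 = 1.5
c_3 = 4.5
s_3 = 1
a_4 = 7
b_4 = 4
c_4 = 1
p_4 = 4
t_4 = 5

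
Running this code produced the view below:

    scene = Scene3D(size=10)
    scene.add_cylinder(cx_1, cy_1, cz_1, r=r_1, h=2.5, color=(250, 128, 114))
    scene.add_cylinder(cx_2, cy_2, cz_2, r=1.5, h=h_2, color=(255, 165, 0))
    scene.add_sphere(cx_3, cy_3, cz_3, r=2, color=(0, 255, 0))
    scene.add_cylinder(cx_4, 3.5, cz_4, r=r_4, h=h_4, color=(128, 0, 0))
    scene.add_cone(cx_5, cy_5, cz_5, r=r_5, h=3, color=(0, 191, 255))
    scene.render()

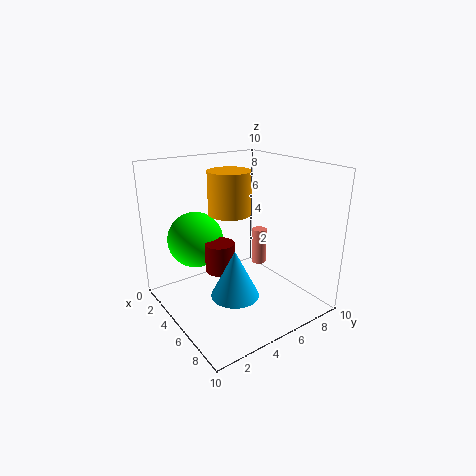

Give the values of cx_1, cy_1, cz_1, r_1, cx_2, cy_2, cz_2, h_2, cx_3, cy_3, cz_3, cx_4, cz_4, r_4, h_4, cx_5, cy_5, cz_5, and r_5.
cx_1 = 5.5, cy_1 = 6.5, cz_1 = 3, r_1 = 0.5, cx_2 = 4, cy_2 = 5, cz_2 = 6.5, h_2 = 3, cx_3 = 2.5, cy_3 = 3, cz_3 = 4.5, cx_4 = 5, cz_4 = 3, r_4 = 1, h_4 = 2, cx_5 = 7.5, cy_5 = 3, cz_5 = 2.5, r_5 = 1.5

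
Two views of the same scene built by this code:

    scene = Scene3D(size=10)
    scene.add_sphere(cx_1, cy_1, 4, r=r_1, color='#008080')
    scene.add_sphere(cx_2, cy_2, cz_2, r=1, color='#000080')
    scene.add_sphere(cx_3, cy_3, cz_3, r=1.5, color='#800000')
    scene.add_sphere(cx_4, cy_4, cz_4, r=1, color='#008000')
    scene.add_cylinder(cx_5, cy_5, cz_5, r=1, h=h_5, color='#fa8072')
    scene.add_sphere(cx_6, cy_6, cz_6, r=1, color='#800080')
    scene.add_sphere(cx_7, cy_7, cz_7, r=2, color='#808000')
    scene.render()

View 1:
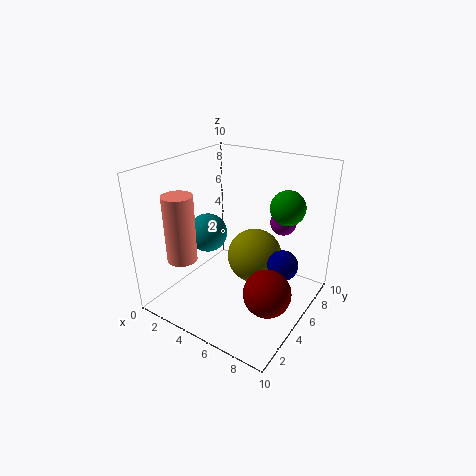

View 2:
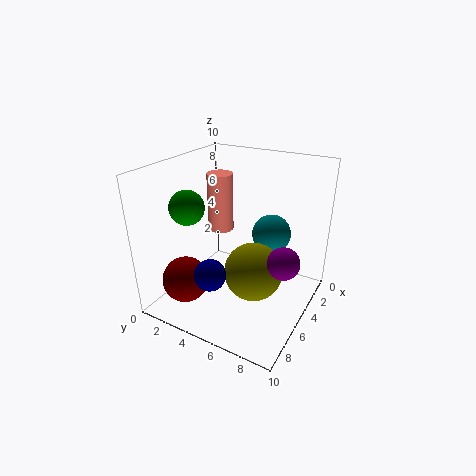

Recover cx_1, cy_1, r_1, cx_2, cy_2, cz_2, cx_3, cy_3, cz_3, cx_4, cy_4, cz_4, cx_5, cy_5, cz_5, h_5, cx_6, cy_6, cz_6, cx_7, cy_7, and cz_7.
cx_1 = 1.5, cy_1 = 6, r_1 = 1.5, cx_2 = 8.5, cy_2 = 5, cz_2 = 4, cx_3 = 8.5, cy_3 = 3, cz_3 = 3, cx_4 = 9, cy_4 = 4, cz_4 = 8.5, cx_5 = 2.5, cy_5 = 2, cz_5 = 4, h_5 = 4.5, cx_6 = 6.5, cy_6 = 9, cz_6 = 5, cx_7 = 5.5, cy_7 = 6.5, cz_7 = 3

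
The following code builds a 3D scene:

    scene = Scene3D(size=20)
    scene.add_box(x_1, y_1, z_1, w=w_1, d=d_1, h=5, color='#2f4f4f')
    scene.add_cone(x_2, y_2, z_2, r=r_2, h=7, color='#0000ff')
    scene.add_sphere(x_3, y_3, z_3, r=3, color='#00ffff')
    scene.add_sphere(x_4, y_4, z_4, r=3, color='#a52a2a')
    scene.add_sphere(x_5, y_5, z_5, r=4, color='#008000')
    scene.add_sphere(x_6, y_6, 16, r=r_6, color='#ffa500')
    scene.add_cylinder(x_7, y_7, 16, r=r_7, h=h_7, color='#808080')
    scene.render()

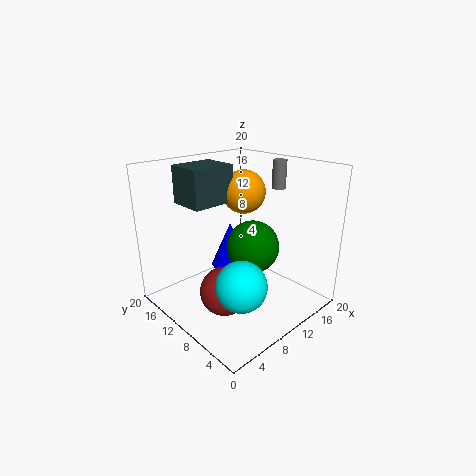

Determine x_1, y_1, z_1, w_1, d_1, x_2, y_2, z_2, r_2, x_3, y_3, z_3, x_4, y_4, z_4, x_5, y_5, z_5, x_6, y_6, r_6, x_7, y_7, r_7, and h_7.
x_1 = 4
y_1 = 11
z_1 = 15
w_1 = 6
d_1 = 5
x_2 = 13
y_2 = 15
z_2 = 3
r_2 = 3
x_3 = 4
y_3 = 3
z_3 = 8
x_4 = 4
y_4 = 6
z_4 = 6
x_5 = 14
y_5 = 11
z_5 = 7
x_6 = 12
y_6 = 11
r_6 = 3
x_7 = 17
y_7 = 9
r_7 = 1
h_7 = 4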